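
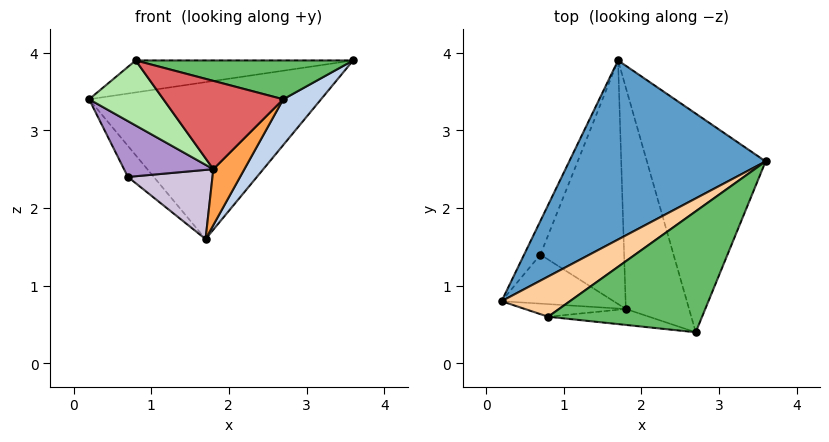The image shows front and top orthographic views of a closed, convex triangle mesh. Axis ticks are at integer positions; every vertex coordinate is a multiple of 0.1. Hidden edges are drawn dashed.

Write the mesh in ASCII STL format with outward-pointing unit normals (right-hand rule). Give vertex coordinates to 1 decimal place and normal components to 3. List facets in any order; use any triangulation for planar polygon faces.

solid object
 facet normal -0.418 0.599 0.683
  outer loop
   vertex 1.7 3.9 1.6
   vertex 0.2 0.8 3.4
   vertex 3.6 2.6 3.9
  endloop
 endfacet
 facet normal 0.722 -0.142 -0.677
  outer loop
   vertex 2.7 0.4 3.4
   vertex 1.7 3.9 1.6
   vertex 3.6 2.6 3.9
  endloop
 endfacet
 facet normal 0.664 -0.183 -0.725
  outer loop
   vertex 1.8 0.7 2.5
   vertex 1.7 3.9 1.6
   vertex 2.7 0.4 3.4
  endloop
 endfacet
 facet normal -0.406 0.569 0.715
  outer loop
   vertex 0.8 0.6 3.9
   vertex 3.6 2.6 3.9
   vertex 0.2 0.8 3.4
  endloop
 endfacet
 facet normal 0.213 -0.299 0.930
  outer loop
   vertex 0.8 0.6 3.9
   vertex 2.7 0.4 3.4
   vertex 3.6 2.6 3.9
  endloop
 endfacet
 facet normal -0.166 -0.968 -0.188
  outer loop
   vertex 0.8 0.6 3.9
   vertex 0.2 0.8 3.4
   vertex 1.8 0.7 2.5
  endloop
 endfacet
 facet normal -0.149 -0.973 -0.176
  outer loop
   vertex 0.8 0.6 3.9
   vertex 1.8 0.7 2.5
   vertex 2.7 0.4 3.4
  endloop
 endfacet
 facet normal -0.916 0.272 -0.295
  outer loop
   vertex 0.7 1.4 2.4
   vertex 0.2 0.8 3.4
   vertex 1.7 3.9 1.6
  endloop
 endfacet
 facet normal -0.386 -0.693 -0.609
  outer loop
   vertex 0.7 1.4 2.4
   vertex 1.8 0.7 2.5
   vertex 0.2 0.8 3.4
  endloop
 endfacet
 facet normal -0.086 -0.272 -0.958
  outer loop
   vertex 0.7 1.4 2.4
   vertex 1.7 3.9 1.6
   vertex 1.8 0.7 2.5
  endloop
 endfacet
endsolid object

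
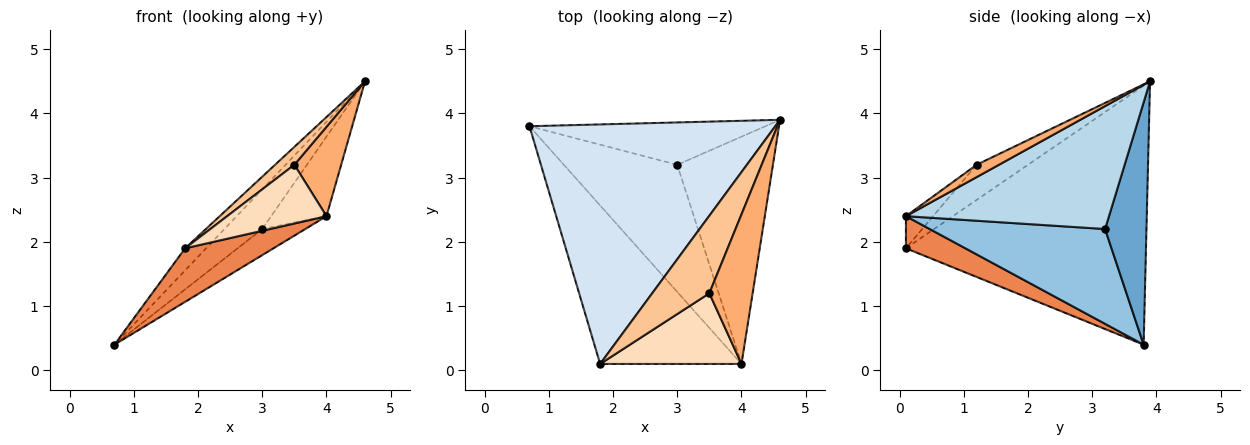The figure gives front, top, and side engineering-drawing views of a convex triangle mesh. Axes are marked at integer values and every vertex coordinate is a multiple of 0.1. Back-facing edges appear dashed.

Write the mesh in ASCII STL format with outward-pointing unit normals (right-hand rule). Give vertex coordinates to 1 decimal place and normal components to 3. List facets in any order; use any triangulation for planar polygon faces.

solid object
 facet normal 0.600 0.547 -0.584
  outer loop
   vertex 3.0 3.2 2.2
   vertex 0.7 3.8 0.4
   vertex 4.6 3.9 4.5
  endloop
 endfacet
 facet normal 0.634 0.156 -0.758
  outer loop
   vertex 3.0 3.2 2.2
   vertex 4.0 0.1 2.4
   vertex 0.7 3.8 0.4
  endloop
 endfacet
 facet normal 0.771 0.210 -0.601
  outer loop
   vertex 3.0 3.2 2.2
   vertex 4.6 3.9 4.5
   vertex 4.0 0.1 2.4
  endloop
 endfacet
 facet normal -0.724 0.063 0.687
  outer loop
   vertex 1.8 0.1 1.9
   vertex 4.6 3.9 4.5
   vertex 0.7 3.8 0.4
  endloop
 endfacet
 facet normal 0.210 -0.313 -0.926
  outer loop
   vertex 1.8 0.1 1.9
   vertex 0.7 3.8 0.4
   vertex 4.0 0.1 2.4
  endloop
 endfacet
 facet normal 0.238 -0.498 0.834
  outer loop
   vertex 3.5 1.2 3.2
   vertex 4.0 0.1 2.4
   vertex 4.6 3.9 4.5
  endloop
 endfacet
 facet normal -0.514 -0.193 0.836
  outer loop
   vertex 3.5 1.2 3.2
   vertex 4.6 3.9 4.5
   vertex 1.8 0.1 1.9
  endloop
 endfacet
 facet normal -0.172 -0.629 0.758
  outer loop
   vertex 3.5 1.2 3.2
   vertex 1.8 0.1 1.9
   vertex 4.0 0.1 2.4
  endloop
 endfacet
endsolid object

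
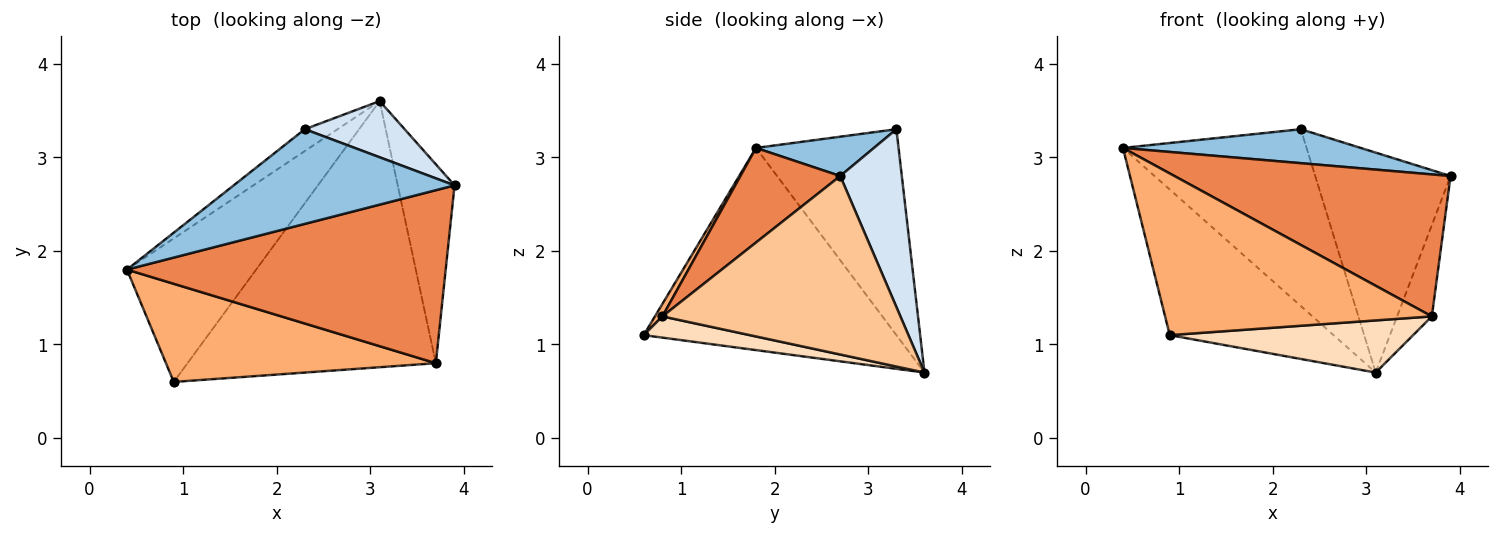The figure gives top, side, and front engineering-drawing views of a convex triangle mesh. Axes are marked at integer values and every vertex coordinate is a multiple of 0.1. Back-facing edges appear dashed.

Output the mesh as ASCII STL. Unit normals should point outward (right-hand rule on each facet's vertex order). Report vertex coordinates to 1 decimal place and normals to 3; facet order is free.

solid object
 facet normal -0.740 0.479 -0.473
  outer loop
   vertex 3.1 3.6 0.7
   vertex 0.9 0.6 1.1
   vertex 0.4 1.8 3.1
  endloop
 endfacet
 facet normal 0.165 -0.333 0.928
  outer loop
   vertex 2.3 3.3 3.3
   vertex 0.4 1.8 3.1
   vertex 3.9 2.7 2.8
  endloop
 endfacet
 facet normal -0.610 0.786 -0.097
  outer loop
   vertex 2.3 3.3 3.3
   vertex 3.1 3.6 0.7
   vertex 0.4 1.8 3.1
  endloop
 endfacet
 facet normal 0.403 0.887 0.226
  outer loop
   vertex 2.3 3.3 3.3
   vertex 3.9 2.7 2.8
   vertex 3.1 3.6 0.7
  endloop
 endfacet
 facet normal 0.224 -0.618 0.753
  outer loop
   vertex 3.7 0.8 1.3
   vertex 3.9 2.7 2.8
   vertex 0.4 1.8 3.1
  endloop
 endfacet
 facet normal 0.024 -0.855 0.519
  outer loop
   vertex 3.7 0.8 1.3
   vertex 0.4 1.8 3.1
   vertex 0.9 0.6 1.1
  endloop
 endfacet
 facet normal 0.944 0.138 -0.300
  outer loop
   vertex 3.7 0.8 1.3
   vertex 3.1 3.6 0.7
   vertex 3.9 2.7 2.8
  endloop
 endfacet
 facet normal 0.084 -0.192 -0.978
  outer loop
   vertex 3.7 0.8 1.3
   vertex 0.9 0.6 1.1
   vertex 3.1 3.6 0.7
  endloop
 endfacet
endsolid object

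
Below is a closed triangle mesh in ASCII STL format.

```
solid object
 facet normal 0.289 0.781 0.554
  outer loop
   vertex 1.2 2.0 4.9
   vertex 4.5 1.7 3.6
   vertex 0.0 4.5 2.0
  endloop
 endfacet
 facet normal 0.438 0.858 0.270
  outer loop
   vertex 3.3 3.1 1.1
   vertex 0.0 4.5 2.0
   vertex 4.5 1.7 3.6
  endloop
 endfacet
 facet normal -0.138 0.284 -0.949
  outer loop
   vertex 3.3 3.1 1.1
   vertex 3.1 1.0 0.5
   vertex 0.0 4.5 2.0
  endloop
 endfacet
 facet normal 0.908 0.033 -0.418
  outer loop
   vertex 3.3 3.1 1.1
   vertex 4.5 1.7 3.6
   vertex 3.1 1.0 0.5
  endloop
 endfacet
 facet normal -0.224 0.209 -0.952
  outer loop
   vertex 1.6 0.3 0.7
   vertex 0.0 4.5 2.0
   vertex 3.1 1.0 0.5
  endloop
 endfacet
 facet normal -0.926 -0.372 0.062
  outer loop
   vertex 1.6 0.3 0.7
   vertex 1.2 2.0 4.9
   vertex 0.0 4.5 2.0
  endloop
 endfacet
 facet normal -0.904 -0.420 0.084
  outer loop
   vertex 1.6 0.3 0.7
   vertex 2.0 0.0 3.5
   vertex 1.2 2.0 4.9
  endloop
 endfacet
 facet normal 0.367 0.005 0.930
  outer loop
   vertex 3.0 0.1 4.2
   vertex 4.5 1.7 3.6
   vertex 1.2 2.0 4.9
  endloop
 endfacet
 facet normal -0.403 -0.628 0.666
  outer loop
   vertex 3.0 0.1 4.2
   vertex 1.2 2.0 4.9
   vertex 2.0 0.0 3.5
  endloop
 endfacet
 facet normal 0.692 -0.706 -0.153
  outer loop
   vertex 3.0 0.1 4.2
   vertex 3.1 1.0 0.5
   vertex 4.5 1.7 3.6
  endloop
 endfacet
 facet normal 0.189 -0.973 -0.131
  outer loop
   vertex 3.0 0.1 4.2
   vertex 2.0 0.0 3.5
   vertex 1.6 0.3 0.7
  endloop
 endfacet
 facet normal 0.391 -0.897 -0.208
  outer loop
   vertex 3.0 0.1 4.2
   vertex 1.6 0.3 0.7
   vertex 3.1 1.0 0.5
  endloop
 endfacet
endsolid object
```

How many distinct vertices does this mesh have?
8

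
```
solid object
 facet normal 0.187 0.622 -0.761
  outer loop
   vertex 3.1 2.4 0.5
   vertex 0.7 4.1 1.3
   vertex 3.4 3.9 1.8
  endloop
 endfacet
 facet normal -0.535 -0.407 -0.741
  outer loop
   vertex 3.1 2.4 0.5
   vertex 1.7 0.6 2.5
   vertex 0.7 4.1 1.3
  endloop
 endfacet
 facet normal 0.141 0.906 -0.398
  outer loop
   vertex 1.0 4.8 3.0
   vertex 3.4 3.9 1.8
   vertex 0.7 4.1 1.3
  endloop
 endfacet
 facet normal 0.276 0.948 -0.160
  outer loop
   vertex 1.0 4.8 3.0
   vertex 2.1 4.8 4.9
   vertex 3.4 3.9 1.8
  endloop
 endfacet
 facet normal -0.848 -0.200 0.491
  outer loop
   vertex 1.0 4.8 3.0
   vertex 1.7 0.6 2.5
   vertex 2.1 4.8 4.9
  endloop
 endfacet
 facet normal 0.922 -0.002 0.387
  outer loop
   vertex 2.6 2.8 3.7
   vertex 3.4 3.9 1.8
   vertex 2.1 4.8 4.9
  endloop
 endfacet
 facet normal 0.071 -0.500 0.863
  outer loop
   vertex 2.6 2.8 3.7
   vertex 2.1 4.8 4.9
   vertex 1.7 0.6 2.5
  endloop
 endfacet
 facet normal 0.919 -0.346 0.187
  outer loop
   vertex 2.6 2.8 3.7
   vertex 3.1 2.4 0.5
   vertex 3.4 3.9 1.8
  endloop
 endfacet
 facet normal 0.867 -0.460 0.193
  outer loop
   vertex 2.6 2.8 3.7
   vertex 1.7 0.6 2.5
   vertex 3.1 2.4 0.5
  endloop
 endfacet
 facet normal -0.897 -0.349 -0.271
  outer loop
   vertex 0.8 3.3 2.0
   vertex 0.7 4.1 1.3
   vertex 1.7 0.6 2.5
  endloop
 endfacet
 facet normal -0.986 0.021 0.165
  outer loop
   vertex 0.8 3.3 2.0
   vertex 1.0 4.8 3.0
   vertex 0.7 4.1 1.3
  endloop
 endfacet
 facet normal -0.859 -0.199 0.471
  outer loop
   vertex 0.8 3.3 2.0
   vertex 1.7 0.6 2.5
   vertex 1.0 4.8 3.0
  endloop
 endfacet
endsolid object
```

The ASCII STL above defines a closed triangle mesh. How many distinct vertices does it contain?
8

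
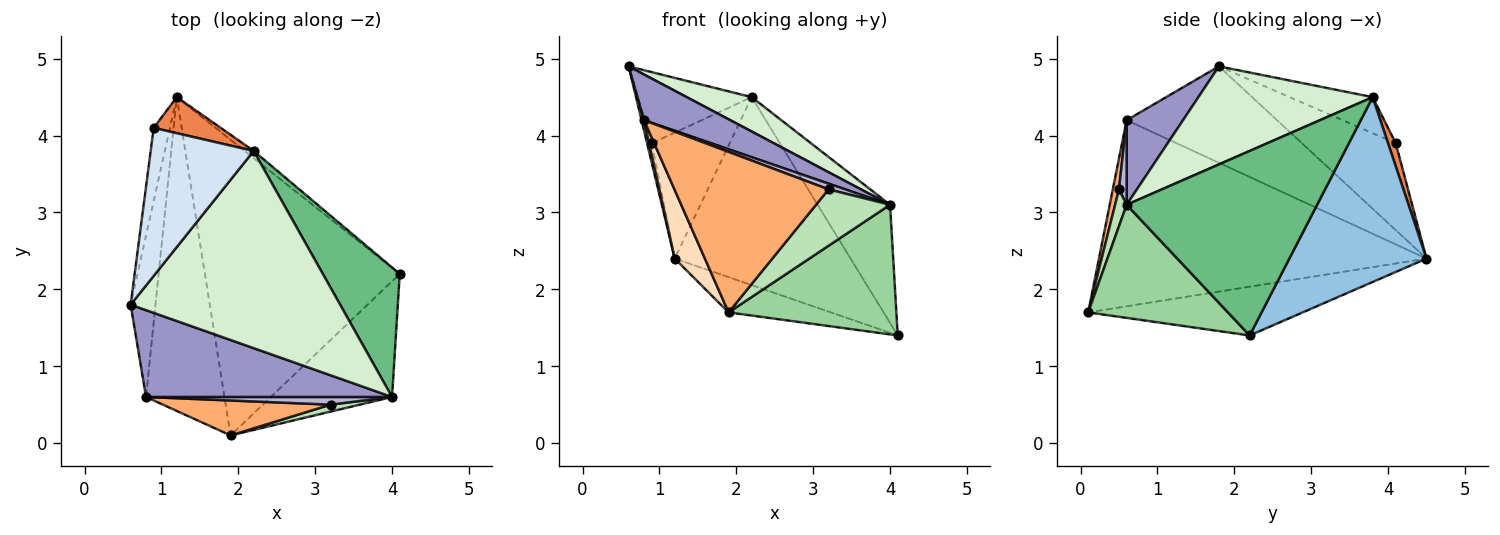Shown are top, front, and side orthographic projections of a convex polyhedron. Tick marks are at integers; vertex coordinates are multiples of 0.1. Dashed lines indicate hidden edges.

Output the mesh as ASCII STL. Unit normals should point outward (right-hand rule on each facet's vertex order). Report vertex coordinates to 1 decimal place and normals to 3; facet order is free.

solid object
 facet normal -0.241 0.115 -0.964
  outer loop
   vertex 1.9 0.1 1.7
   vertex 1.2 4.5 2.4
   vertex 4.1 2.2 1.4
  endloop
 endfacet
 facet normal 0.615 0.788 -0.030
  outer loop
   vertex 2.2 3.8 4.5
   vertex 4.1 2.2 1.4
   vertex 1.2 4.5 2.4
  endloop
 endfacet
 facet normal -0.982 0.048 -0.183
  outer loop
   vertex 0.9 4.1 3.9
   vertex 1.2 4.5 2.4
   vertex 0.6 1.8 4.9
  endloop
 endfacet
 facet normal -0.301 0.413 0.859
  outer loop
   vertex 0.9 4.1 3.9
   vertex 0.6 1.8 4.9
   vertex 2.2 3.8 4.5
  endloop
 endfacet
 facet normal 0.094 0.957 0.274
  outer loop
   vertex 0.9 4.1 3.9
   vertex 2.2 3.8 4.5
   vertex 1.2 4.5 2.4
  endloop
 endfacet
 facet normal 0.039 -0.976 0.212
  outer loop
   vertex 0.8 0.6 4.2
   vertex 1.9 0.1 1.7
   vertex 3.2 0.5 3.3
  endloop
 endfacet
 facet normal -0.968 -0.016 -0.249
  outer loop
   vertex 0.8 0.6 4.2
   vertex 0.6 1.8 4.9
   vertex 1.2 4.5 2.4
  endloop
 endfacet
 facet normal -0.918 -0.084 -0.387
  outer loop
   vertex 0.8 0.6 4.2
   vertex 1.2 4.5 2.4
   vertex 1.9 0.1 1.7
  endloop
 endfacet
 facet normal 0.871 0.331 0.363
  outer loop
   vertex 4.0 0.6 3.1
   vertex 4.1 2.2 1.4
   vertex 2.2 3.8 4.5
  endloop
 endfacet
 facet normal 0.528 -0.634 -0.565
  outer loop
   vertex 4.0 0.6 3.1
   vertex 1.9 0.1 1.7
   vertex 4.1 2.2 1.4
  endloop
 endfacet
 facet normal 0.153 -0.981 0.121
  outer loop
   vertex 4.0 0.6 3.1
   vertex 3.2 0.5 3.3
   vertex 1.9 0.1 1.7
  endloop
 endfacet
 facet normal 0.419 -0.156 0.895
  outer loop
   vertex 4.0 0.6 3.1
   vertex 2.2 3.8 4.5
   vertex 0.6 1.8 4.9
  endloop
 endfacet
 facet normal 0.291 -0.445 0.847
  outer loop
   vertex 4.0 0.6 3.1
   vertex 0.6 1.8 4.9
   vertex 0.8 0.6 4.2
  endloop
 endfacet
 facet normal 0.265 -0.579 0.771
  outer loop
   vertex 4.0 0.6 3.1
   vertex 0.8 0.6 4.2
   vertex 3.2 0.5 3.3
  endloop
 endfacet
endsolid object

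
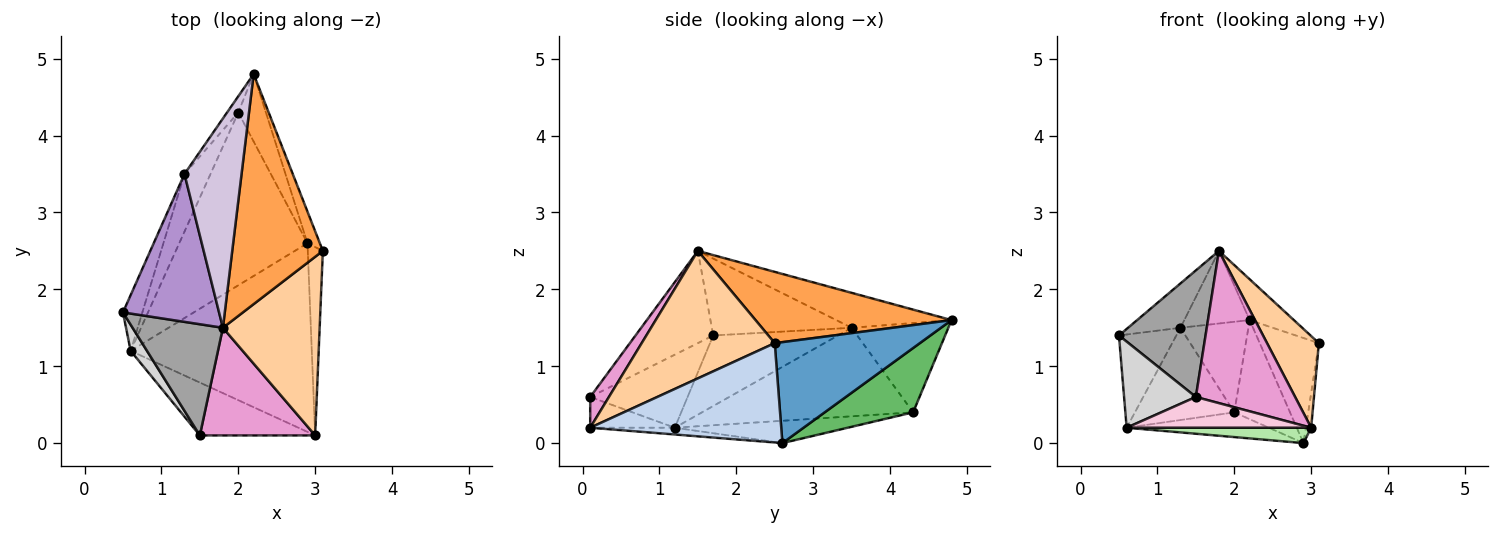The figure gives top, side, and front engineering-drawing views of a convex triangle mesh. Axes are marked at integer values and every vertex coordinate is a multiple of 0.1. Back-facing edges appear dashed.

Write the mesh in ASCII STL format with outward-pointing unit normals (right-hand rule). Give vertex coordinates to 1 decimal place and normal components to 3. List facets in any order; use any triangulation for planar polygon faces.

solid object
 facet normal 0.920 0.375 -0.113
  outer loop
   vertex 2.9 2.6 0.0
   vertex 2.2 4.8 1.6
   vertex 3.1 2.5 1.3
  endloop
 endfacet
 facet normal 0.988 0.028 -0.150
  outer loop
   vertex 3.0 0.1 0.2
   vertex 2.9 2.6 0.0
   vertex 3.1 2.5 1.3
  endloop
 endfacet
 facet normal 0.612 0.138 0.778
  outer loop
   vertex 1.8 1.5 2.5
   vertex 3.1 2.5 1.3
   vertex 2.2 4.8 1.6
  endloop
 endfacet
 facet normal 0.761 -0.296 0.577
  outer loop
   vertex 1.8 1.5 2.5
   vertex 3.0 0.1 0.2
   vertex 3.1 2.5 1.3
  endloop
 endfacet
 facet normal 0.795 0.501 -0.341
  outer loop
   vertex 2.0 4.3 0.4
   vertex 2.2 4.8 1.6
   vertex 2.9 2.6 0.0
  endloop
 endfacet
 facet normal -0.037 -0.081 -0.996
  outer loop
   vertex 0.6 1.2 0.2
   vertex 2.9 2.6 0.0
   vertex 3.0 0.1 0.2
  endloop
 endfacet
 facet normal -0.170 0.140 -0.976
  outer loop
   vertex 0.6 1.2 0.2
   vertex 2.0 4.3 0.4
   vertex 2.9 2.6 0.0
  endloop
 endfacet
 facet normal -0.814 0.572 -0.102
  outer loop
   vertex 1.3 3.5 1.5
   vertex 2.2 4.8 1.6
   vertex 2.0 4.3 0.4
  endloop
 endfacet
 facet normal -0.608 0.228 0.760
  outer loop
   vertex 1.3 3.5 1.5
   vertex 0.5 1.7 1.4
   vertex 1.8 1.5 2.5
  endloop
 endfacet
 facet normal -0.501 0.284 0.818
  outer loop
   vertex 1.3 3.5 1.5
   vertex 1.8 1.5 2.5
   vertex 2.2 4.8 1.6
  endloop
 endfacet
 facet normal -0.882 0.405 -0.242
  outer loop
   vertex 1.3 3.5 1.5
   vertex 0.6 1.2 0.2
   vertex 0.5 1.7 1.4
  endloop
 endfacet
 facet normal -0.874 0.411 -0.257
  outer loop
   vertex 1.3 3.5 1.5
   vertex 2.0 4.3 0.4
   vertex 0.6 1.2 0.2
  endloop
 endfacet
 facet normal 0.152 -0.807 0.571
  outer loop
   vertex 1.5 0.1 0.6
   vertex 3.0 0.1 0.2
   vertex 1.8 1.5 2.5
  endloop
 endfacet
 facet normal -0.225 -0.490 -0.842
  outer loop
   vertex 1.5 0.1 0.6
   vertex 0.6 1.2 0.2
   vertex 3.0 0.1 0.2
  endloop
 endfacet
 facet normal -0.559 -0.623 0.547
  outer loop
   vertex 1.5 0.1 0.6
   vertex 1.8 1.5 2.5
   vertex 0.5 1.7 1.4
  endloop
 endfacet
 facet normal -0.792 -0.584 0.177
  outer loop
   vertex 1.5 0.1 0.6
   vertex 0.5 1.7 1.4
   vertex 0.6 1.2 0.2
  endloop
 endfacet
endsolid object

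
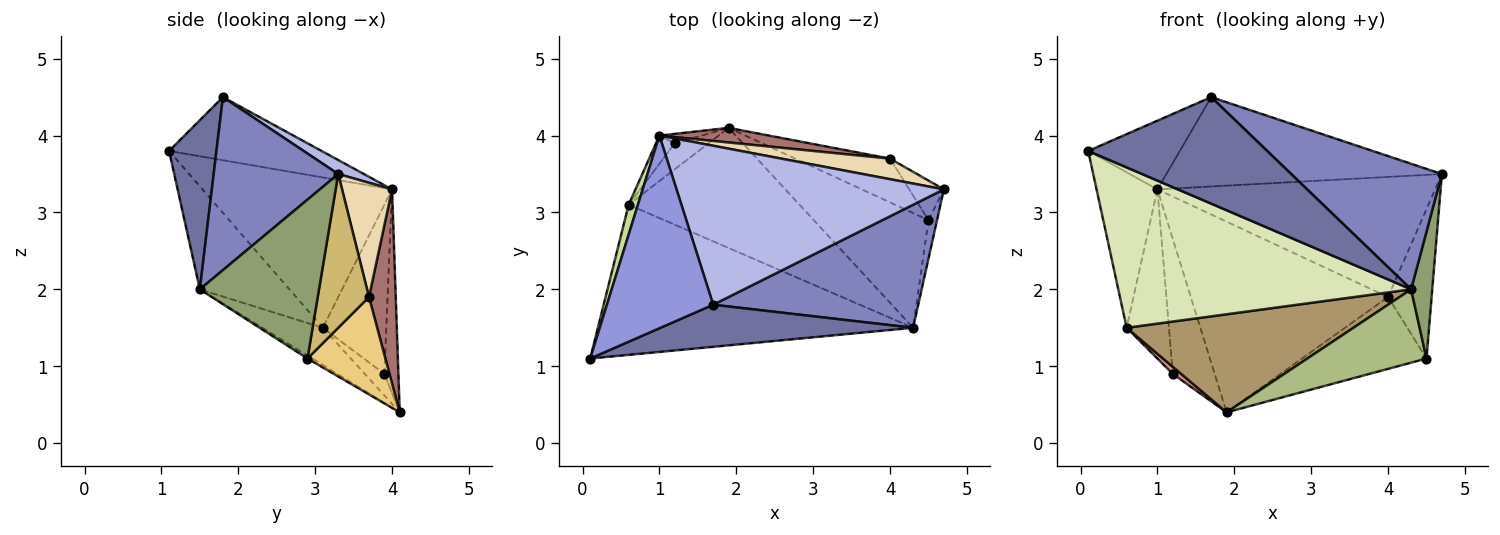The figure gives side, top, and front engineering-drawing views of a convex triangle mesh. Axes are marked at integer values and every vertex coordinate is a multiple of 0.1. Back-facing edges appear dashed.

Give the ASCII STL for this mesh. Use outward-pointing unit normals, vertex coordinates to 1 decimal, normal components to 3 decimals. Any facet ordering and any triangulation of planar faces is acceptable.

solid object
 facet normal 0.239 -0.903 0.357
  outer loop
   vertex 4.3 1.5 2.0
   vertex 1.7 1.8 4.5
   vertex 0.1 1.1 3.8
  endloop
 endfacet
 facet normal 0.508 -0.615 0.603
  outer loop
   vertex 4.3 1.5 2.0
   vertex 4.7 3.3 3.5
   vertex 1.7 1.8 4.5
  endloop
 endfacet
 facet normal -0.488 0.293 0.822
  outer loop
   vertex 1.0 4.0 3.3
   vertex 0.1 1.1 3.8
   vertex 1.7 1.8 4.5
  endloop
 endfacet
 facet normal 0.046 0.489 0.871
  outer loop
   vertex 1.0 4.0 3.3
   vertex 1.7 1.8 4.5
   vertex 4.7 3.3 3.5
  endloop
 endfacet
 facet normal 0.983 -0.174 -0.053
  outer loop
   vertex 4.5 2.9 1.1
   vertex 4.7 3.3 3.5
   vertex 4.3 1.5 2.0
  endloop
 endfacet
 facet normal -0.022 -0.538 -0.842
  outer loop
   vertex 4.5 2.9 1.1
   vertex 4.3 1.5 2.0
   vertex 1.9 4.1 0.4
  endloop
 endfacet
 facet normal -0.951 0.305 0.059
  outer loop
   vertex 0.6 3.1 1.5
   vertex 0.1 1.1 3.8
   vertex 1.0 4.0 3.3
  endloop
 endfacet
 facet normal -0.218 -0.713 -0.667
  outer loop
   vertex 0.6 3.1 1.5
   vertex 4.3 1.5 2.0
   vertex 0.1 1.1 3.8
  endloop
 endfacet
 facet normal -0.166 -0.624 -0.764
  outer loop
   vertex 0.6 3.1 1.5
   vertex 1.9 4.1 0.4
   vertex 4.3 1.5 2.0
  endloop
 endfacet
 facet normal 0.751 0.638 -0.169
  outer loop
   vertex 4.0 3.7 1.9
   vertex 4.7 3.3 3.5
   vertex 4.5 2.9 1.1
  endloop
 endfacet
 facet normal 0.471 0.753 -0.459
  outer loop
   vertex 4.0 3.7 1.9
   vertex 4.5 2.9 1.1
   vertex 1.9 4.1 0.4
  endloop
 endfacet
 facet normal 0.175 0.971 0.166
  outer loop
   vertex 4.0 3.7 1.9
   vertex 1.0 4.0 3.3
   vertex 4.7 3.3 3.5
  endloop
 endfacet
 facet normal 0.134 0.988 0.076
  outer loop
   vertex 4.0 3.7 1.9
   vertex 1.9 4.1 0.4
   vertex 1.0 4.0 3.3
  endloop
 endfacet
 facet normal -0.317 0.946 -0.066
  outer loop
   vertex 1.2 3.9 0.9
   vertex 1.0 4.0 3.3
   vertex 1.9 4.1 0.4
  endloop
 endfacet
 facet normal -0.523 -0.224 -0.822
  outer loop
   vertex 1.2 3.9 0.9
   vertex 1.9 4.1 0.4
   vertex 0.6 3.1 1.5
  endloop
 endfacet
 facet normal -0.829 0.552 -0.092
  outer loop
   vertex 1.2 3.9 0.9
   vertex 0.6 3.1 1.5
   vertex 1.0 4.0 3.3
  endloop
 endfacet
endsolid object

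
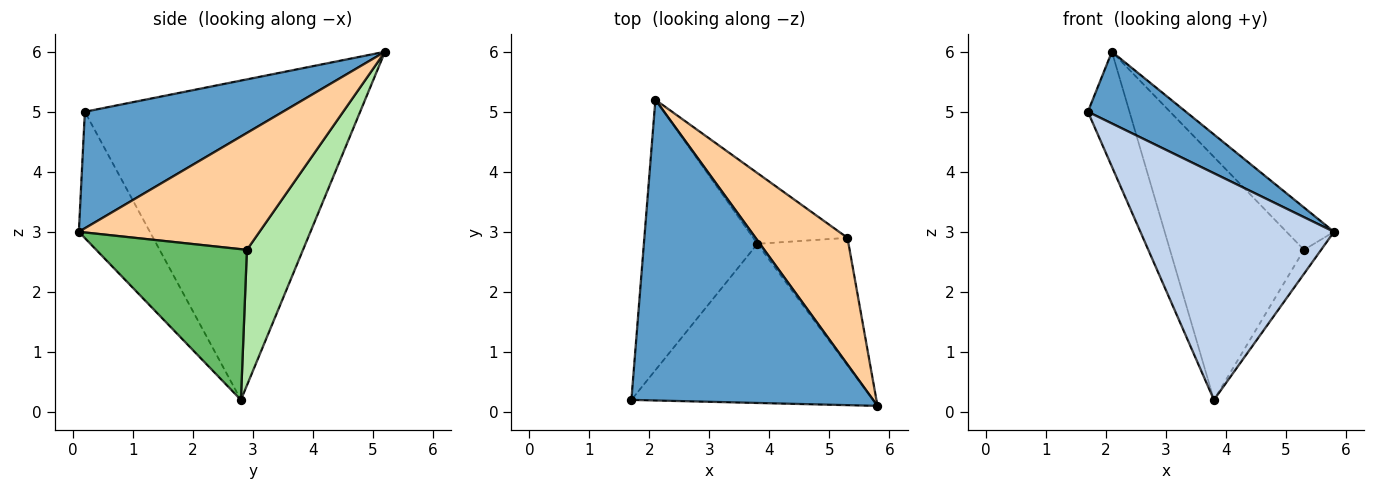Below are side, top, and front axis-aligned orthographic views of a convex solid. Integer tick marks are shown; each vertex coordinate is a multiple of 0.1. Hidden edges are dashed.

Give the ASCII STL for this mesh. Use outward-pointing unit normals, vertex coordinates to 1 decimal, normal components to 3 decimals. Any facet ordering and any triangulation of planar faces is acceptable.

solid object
 facet normal 0.424 -0.210 0.881
  outer loop
   vertex 2.1 5.2 6.0
   vertex 1.7 0.2 5.0
   vertex 5.8 0.1 3.0
  endloop
 endfacet
 facet normal -0.288 -0.784 -0.550
  outer loop
   vertex 3.8 2.8 0.2
   vertex 5.8 0.1 3.0
   vertex 1.7 0.2 5.0
  endloop
 endfacet
 facet normal -0.933 0.141 -0.332
  outer loop
   vertex 3.8 2.8 0.2
   vertex 1.7 0.2 5.0
   vertex 2.1 5.2 6.0
  endloop
 endfacet
 facet normal 0.770 0.202 0.605
  outer loop
   vertex 5.3 2.9 2.7
   vertex 2.1 5.2 6.0
   vertex 5.8 0.1 3.0
  endloop
 endfacet
 facet normal 0.852 0.097 -0.515
  outer loop
   vertex 5.3 2.9 2.7
   vertex 5.8 0.1 3.0
   vertex 3.8 2.8 0.2
  endloop
 endfacet
 facet normal 0.373 0.891 -0.259
  outer loop
   vertex 5.3 2.9 2.7
   vertex 3.8 2.8 0.2
   vertex 2.1 5.2 6.0
  endloop
 endfacet
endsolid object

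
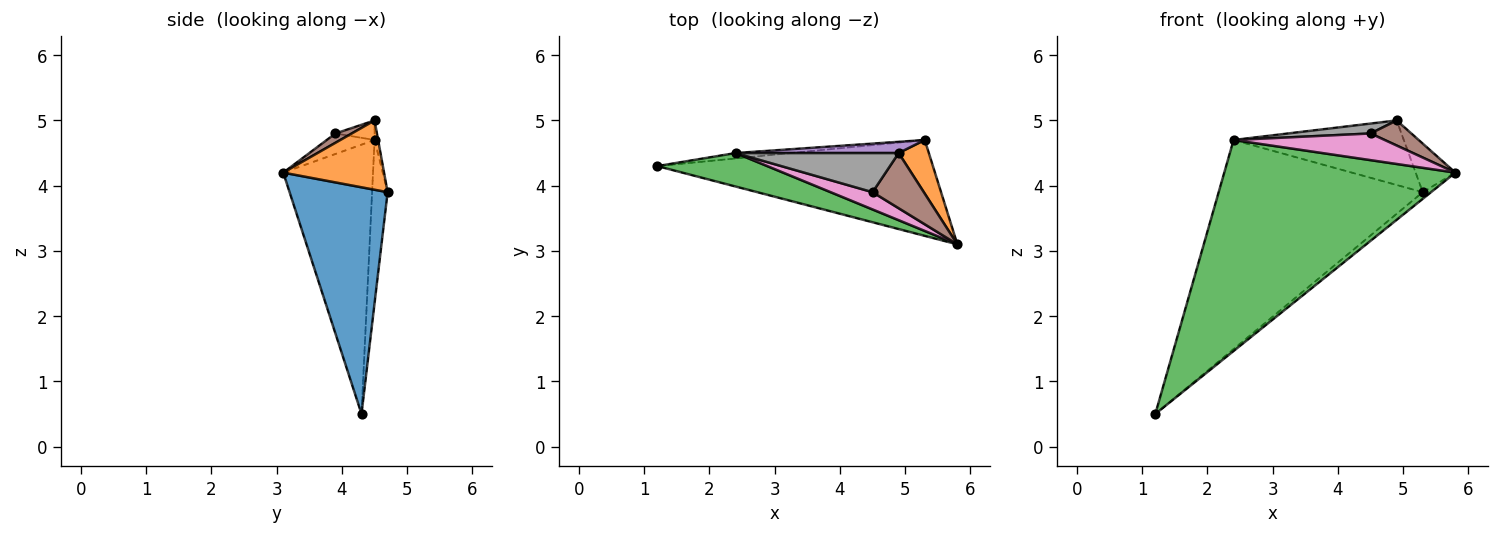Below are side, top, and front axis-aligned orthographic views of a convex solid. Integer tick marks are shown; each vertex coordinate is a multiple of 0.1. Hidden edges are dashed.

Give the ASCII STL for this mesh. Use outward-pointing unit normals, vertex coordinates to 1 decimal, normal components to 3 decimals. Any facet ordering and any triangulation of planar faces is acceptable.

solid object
 facet normal 0.634 0.054 -0.771
  outer loop
   vertex 5.3 4.7 3.9
   vertex 5.8 3.1 4.2
   vertex 1.2 4.3 0.5
  endloop
 endfacet
 facet normal 0.862 0.340 0.375
  outer loop
   vertex 4.9 4.5 5.0
   vertex 5.8 3.1 4.2
   vertex 5.3 4.7 3.9
  endloop
 endfacet
 facet normal -0.358 -0.922 0.146
  outer loop
   vertex 2.4 4.5 4.7
   vertex 1.2 4.3 0.5
   vertex 5.8 3.1 4.2
  endloop
 endfacet
 facet normal -0.076 0.997 -0.026
  outer loop
   vertex 2.4 4.5 4.7
   vertex 5.3 4.7 3.9
   vertex 1.2 4.3 0.5
  endloop
 endfacet
 facet normal -0.021 0.985 0.172
  outer loop
   vertex 2.4 4.5 4.7
   vertex 4.9 4.5 5.0
   vertex 5.3 4.7 3.9
  endloop
 endfacet
 facet normal 0.163 -0.408 0.898
  outer loop
   vertex 4.5 3.9 4.8
   vertex 5.8 3.1 4.2
   vertex 4.9 4.5 5.0
  endloop
 endfacet
 facet normal -0.257 -0.811 0.525
  outer loop
   vertex 4.5 3.9 4.8
   vertex 2.4 4.5 4.7
   vertex 5.8 3.1 4.2
  endloop
 endfacet
 facet normal -0.116 -0.244 0.963
  outer loop
   vertex 4.5 3.9 4.8
   vertex 4.9 4.5 5.0
   vertex 2.4 4.5 4.7
  endloop
 endfacet
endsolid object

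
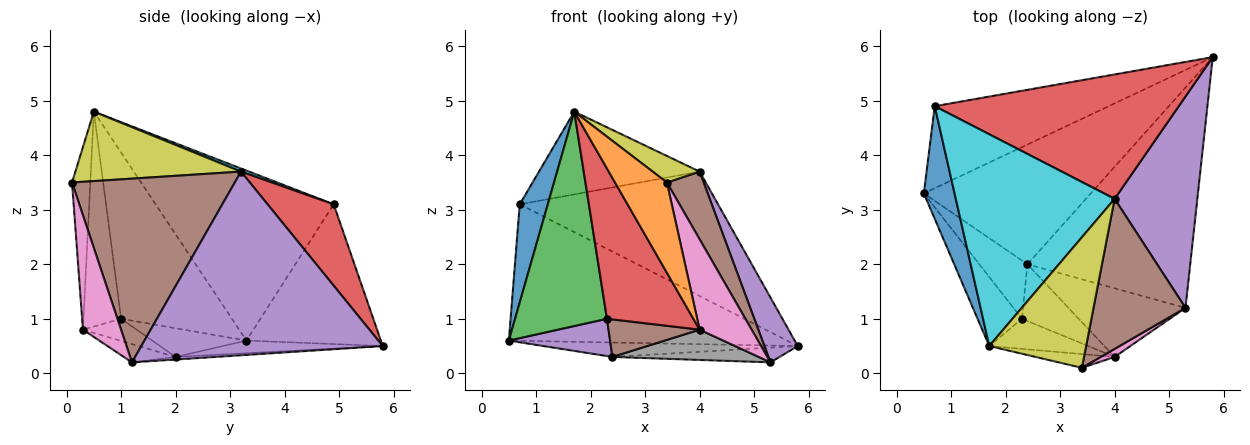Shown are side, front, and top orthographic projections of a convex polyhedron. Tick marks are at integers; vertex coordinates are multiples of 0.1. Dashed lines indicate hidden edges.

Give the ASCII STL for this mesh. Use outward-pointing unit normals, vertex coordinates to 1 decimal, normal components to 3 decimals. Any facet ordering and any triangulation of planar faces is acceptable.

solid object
 facet normal -0.382 0.792 -0.476
  outer loop
   vertex 0.7 4.9 3.1
   vertex 5.8 5.8 0.5
   vertex 0.5 3.3 0.6
  endloop
 endfacet
 facet normal -0.075 0.119 -0.990
  outer loop
   vertex 2.4 2.0 0.3
   vertex 0.5 3.3 0.6
   vertex 5.8 5.8 0.5
  endloop
 endfacet
 facet normal -0.016 0.067 -0.998
  outer loop
   vertex 2.4 2.0 0.3
   vertex 5.8 5.8 0.5
   vertex 5.3 1.2 0.2
  endloop
 endfacet
 facet normal 0.229 0.688 0.688
  outer loop
   vertex 4.0 3.2 3.7
   vertex 5.8 5.8 0.5
   vertex 0.7 4.9 3.1
  endloop
 endfacet
 facet normal 0.905 -0.125 0.407
  outer loop
   vertex 4.0 3.2 3.7
   vertex 5.3 1.2 0.2
   vertex 5.8 5.8 0.5
  endloop
 endfacet
 facet normal 0.877 -0.198 0.439
  outer loop
   vertex 4.0 3.2 3.7
   vertex 3.4 0.1 3.5
   vertex 5.3 1.2 0.2
  endloop
 endfacet
 facet normal 0.590 -0.804 0.071
  outer loop
   vertex 4.0 0.3 0.8
   vertex 5.3 1.2 0.2
   vertex 3.4 0.1 3.5
  endloop
 endfacet
 facet normal -0.141 -0.400 -0.906
  outer loop
   vertex 4.0 0.3 0.8
   vertex 2.4 2.0 0.3
   vertex 5.3 1.2 0.2
  endloop
 endfacet
 facet normal 0.575 -0.163 0.802
  outer loop
   vertex 1.7 0.5 4.8
   vertex 3.4 0.1 3.5
   vertex 4.0 3.2 3.7
  endloop
 endfacet
 facet normal 0.018 0.364 0.931
  outer loop
   vertex 1.7 0.5 4.8
   vertex 4.0 3.2 3.7
   vertex 0.7 4.9 3.1
  endloop
 endfacet
 facet normal -0.972 -0.153 0.176
  outer loop
   vertex 1.7 0.5 4.8
   vertex 0.7 4.9 3.1
   vertex 0.5 3.3 0.6
  endloop
 endfacet
 facet normal -0.328 -0.934 -0.142
  outer loop
   vertex 1.7 0.5 4.8
   vertex 4.0 0.3 0.8
   vertex 3.4 0.1 3.5
  endloop
 endfacet
 facet normal -0.754 -0.625 -0.201
  outer loop
   vertex 2.3 1.0 1.0
   vertex 1.7 0.5 4.8
   vertex 0.5 3.3 0.6
  endloop
 endfacet
 facet normal -0.393 -0.902 -0.181
  outer loop
   vertex 2.3 1.0 1.0
   vertex 4.0 0.3 0.8
   vertex 1.7 0.5 4.8
  endloop
 endfacet
 facet normal -0.449 -0.482 -0.753
  outer loop
   vertex 2.3 1.0 1.0
   vertex 0.5 3.3 0.6
   vertex 2.4 2.0 0.3
  endloop
 endfacet
 facet normal -0.309 -0.524 -0.793
  outer loop
   vertex 2.3 1.0 1.0
   vertex 2.4 2.0 0.3
   vertex 4.0 0.3 0.8
  endloop
 endfacet
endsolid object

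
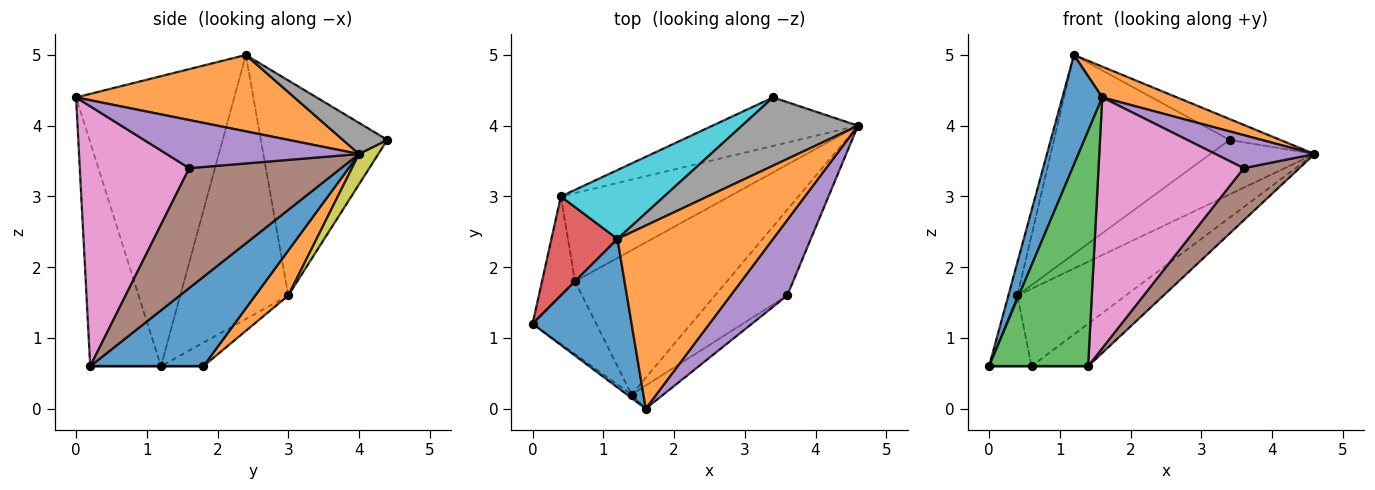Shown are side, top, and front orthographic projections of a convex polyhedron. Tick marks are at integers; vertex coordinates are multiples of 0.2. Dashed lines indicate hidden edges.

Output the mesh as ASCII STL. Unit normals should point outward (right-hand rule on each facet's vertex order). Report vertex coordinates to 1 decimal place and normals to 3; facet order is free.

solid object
 facet normal -0.921 -0.232 0.314
  outer loop
   vertex 1.2 2.4 5.0
   vertex 0.0 1.2 0.6
   vertex 1.6 0.0 4.4
  endloop
 endfacet
 facet normal 0.436 -0.149 0.888
  outer loop
   vertex 1.2 2.4 5.0
   vertex 1.6 0.0 4.4
   vertex 4.6 4.0 3.6
  endloop
 endfacet
 facet normal -0.581 -0.814 -0.012
  outer loop
   vertex 1.4 0.2 0.6
   vertex 1.6 0.0 4.4
   vertex 0.0 1.2 0.6
  endloop
 endfacet
 facet normal -0.967 0.081 0.242
  outer loop
   vertex 0.4 3.0 1.6
   vertex 0.0 1.2 0.6
   vertex 1.2 2.4 5.0
  endloop
 endfacet
 facet normal 0.614 -0.316 0.723
  outer loop
   vertex 3.6 1.6 3.4
   vertex 4.6 4.0 3.6
   vertex 1.6 0.0 4.4
  endloop
 endfacet
 facet normal 0.817 -0.299 -0.492
  outer loop
   vertex 3.6 1.6 3.4
   vertex 1.4 0.2 0.6
   vertex 4.6 4.0 3.6
  endloop
 endfacet
 facet normal 0.600 -0.796 -0.074
  outer loop
   vertex 3.6 1.6 3.4
   vertex 1.6 0.0 4.4
   vertex 1.4 0.2 0.6
  endloop
 endfacet
 facet normal 0.249 0.282 0.927
  outer loop
   vertex 3.4 4.4 3.8
   vertex 1.2 2.4 5.0
   vertex 4.6 4.0 3.6
  endloop
 endfacet
 facet normal 0.137 0.740 -0.658
  outer loop
   vertex 3.4 4.4 3.8
   vertex 4.6 4.0 3.6
   vertex 0.4 3.0 1.6
  endloop
 endfacet
 facet normal -0.563 0.781 0.270
  outer loop
   vertex 3.4 4.4 3.8
   vertex 0.4 3.0 1.6
   vertex 1.2 2.4 5.0
  endloop
 endfacet
 facet normal 0.491 0.246 -0.836
  outer loop
   vertex 0.6 1.8 0.6
   vertex 4.6 4.0 3.6
   vertex 1.4 0.2 0.6
  endloop
 endfacet
 facet normal 0.197 0.647 -0.737
  outer loop
   vertex 0.6 1.8 0.6
   vertex 0.4 3.0 1.6
   vertex 4.6 4.0 3.6
  endloop
 endfacet
 facet normal 0.000 0.000 -1.000
  outer loop
   vertex 0.6 1.8 0.6
   vertex 1.4 0.2 0.6
   vertex 0.0 1.2 0.6
  endloop
 endfacet
 facet normal -0.503 0.503 -0.704
  outer loop
   vertex 0.6 1.8 0.6
   vertex 0.0 1.2 0.6
   vertex 0.4 3.0 1.6
  endloop
 endfacet
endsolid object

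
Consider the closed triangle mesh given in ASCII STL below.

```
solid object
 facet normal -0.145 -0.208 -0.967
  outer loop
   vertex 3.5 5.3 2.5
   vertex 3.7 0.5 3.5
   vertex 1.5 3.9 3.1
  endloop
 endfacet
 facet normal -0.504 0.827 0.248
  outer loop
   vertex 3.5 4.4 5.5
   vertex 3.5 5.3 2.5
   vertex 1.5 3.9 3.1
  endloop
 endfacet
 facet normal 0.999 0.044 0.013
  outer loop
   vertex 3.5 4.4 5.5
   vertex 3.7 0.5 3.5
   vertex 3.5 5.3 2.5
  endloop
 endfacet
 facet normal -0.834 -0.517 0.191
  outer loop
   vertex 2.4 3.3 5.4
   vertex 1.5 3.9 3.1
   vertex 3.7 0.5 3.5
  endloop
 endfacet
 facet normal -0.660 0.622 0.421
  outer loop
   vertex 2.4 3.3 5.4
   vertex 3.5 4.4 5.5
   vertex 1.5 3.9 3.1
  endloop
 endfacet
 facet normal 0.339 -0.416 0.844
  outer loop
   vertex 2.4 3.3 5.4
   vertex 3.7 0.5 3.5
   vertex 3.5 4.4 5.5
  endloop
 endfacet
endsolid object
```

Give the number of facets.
6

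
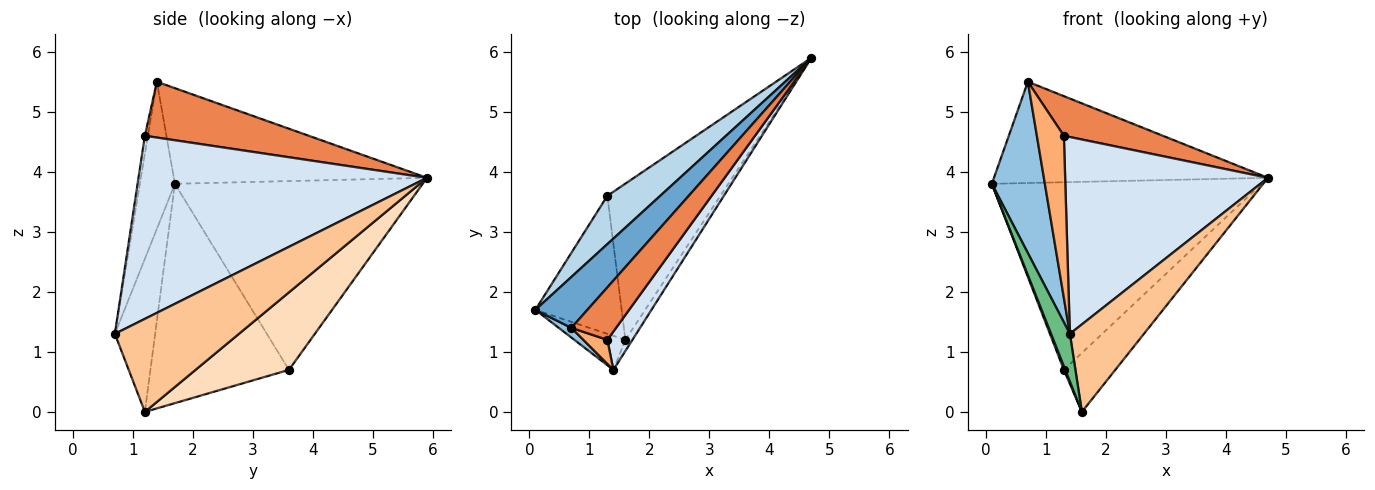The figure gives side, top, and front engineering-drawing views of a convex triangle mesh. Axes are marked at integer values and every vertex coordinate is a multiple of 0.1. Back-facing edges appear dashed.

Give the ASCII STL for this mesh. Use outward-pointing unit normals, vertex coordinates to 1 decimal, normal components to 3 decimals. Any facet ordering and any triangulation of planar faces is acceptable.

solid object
 facet normal -0.637 0.689 0.346
  outer loop
   vertex 0.7 1.4 5.5
   vertex 4.7 5.9 3.9
   vertex 0.1 1.7 3.8
  endloop
 endfacet
 facet normal -0.550 -0.834 0.047
  outer loop
   vertex 0.7 1.4 5.5
   vertex 0.1 1.7 3.8
   vertex 1.4 0.7 1.3
  endloop
 endfacet
 facet normal -0.665 0.724 0.186
  outer loop
   vertex 1.3 3.6 0.7
   vertex 0.1 1.7 3.8
   vertex 4.7 5.9 3.9
  endloop
 endfacet
 facet normal 0.813 -0.572 0.111
  outer loop
   vertex 1.3 1.2 4.6
   vertex 1.4 0.7 1.3
   vertex 4.7 5.9 3.9
  endloop
 endfacet
 facet normal 0.706 -0.426 0.565
  outer loop
   vertex 1.3 1.2 4.6
   vertex 4.7 5.9 3.9
   vertex 0.7 1.4 5.5
  endloop
 endfacet
 facet normal -0.109 -0.983 0.146
  outer loop
   vertex 1.3 1.2 4.6
   vertex 0.7 1.4 5.5
   vertex 1.4 0.7 1.3
  endloop
 endfacet
 facet normal 0.857 -0.511 -0.065
  outer loop
   vertex 1.6 1.2 0.0
   vertex 4.7 5.9 3.9
   vertex 1.4 0.7 1.3
  endloop
 endfacet
 facet normal 0.540 0.297 -0.787
  outer loop
   vertex 1.6 1.2 0.0
   vertex 1.3 3.6 0.7
   vertex 4.7 5.9 3.9
  endloop
 endfacet
 facet normal -0.867 -0.405 -0.289
  outer loop
   vertex 1.6 1.2 0.0
   vertex 1.4 0.7 1.3
   vertex 0.1 1.7 3.8
  endloop
 endfacet
 facet normal -0.931 -0.010 -0.366
  outer loop
   vertex 1.6 1.2 0.0
   vertex 0.1 1.7 3.8
   vertex 1.3 3.6 0.7
  endloop
 endfacet
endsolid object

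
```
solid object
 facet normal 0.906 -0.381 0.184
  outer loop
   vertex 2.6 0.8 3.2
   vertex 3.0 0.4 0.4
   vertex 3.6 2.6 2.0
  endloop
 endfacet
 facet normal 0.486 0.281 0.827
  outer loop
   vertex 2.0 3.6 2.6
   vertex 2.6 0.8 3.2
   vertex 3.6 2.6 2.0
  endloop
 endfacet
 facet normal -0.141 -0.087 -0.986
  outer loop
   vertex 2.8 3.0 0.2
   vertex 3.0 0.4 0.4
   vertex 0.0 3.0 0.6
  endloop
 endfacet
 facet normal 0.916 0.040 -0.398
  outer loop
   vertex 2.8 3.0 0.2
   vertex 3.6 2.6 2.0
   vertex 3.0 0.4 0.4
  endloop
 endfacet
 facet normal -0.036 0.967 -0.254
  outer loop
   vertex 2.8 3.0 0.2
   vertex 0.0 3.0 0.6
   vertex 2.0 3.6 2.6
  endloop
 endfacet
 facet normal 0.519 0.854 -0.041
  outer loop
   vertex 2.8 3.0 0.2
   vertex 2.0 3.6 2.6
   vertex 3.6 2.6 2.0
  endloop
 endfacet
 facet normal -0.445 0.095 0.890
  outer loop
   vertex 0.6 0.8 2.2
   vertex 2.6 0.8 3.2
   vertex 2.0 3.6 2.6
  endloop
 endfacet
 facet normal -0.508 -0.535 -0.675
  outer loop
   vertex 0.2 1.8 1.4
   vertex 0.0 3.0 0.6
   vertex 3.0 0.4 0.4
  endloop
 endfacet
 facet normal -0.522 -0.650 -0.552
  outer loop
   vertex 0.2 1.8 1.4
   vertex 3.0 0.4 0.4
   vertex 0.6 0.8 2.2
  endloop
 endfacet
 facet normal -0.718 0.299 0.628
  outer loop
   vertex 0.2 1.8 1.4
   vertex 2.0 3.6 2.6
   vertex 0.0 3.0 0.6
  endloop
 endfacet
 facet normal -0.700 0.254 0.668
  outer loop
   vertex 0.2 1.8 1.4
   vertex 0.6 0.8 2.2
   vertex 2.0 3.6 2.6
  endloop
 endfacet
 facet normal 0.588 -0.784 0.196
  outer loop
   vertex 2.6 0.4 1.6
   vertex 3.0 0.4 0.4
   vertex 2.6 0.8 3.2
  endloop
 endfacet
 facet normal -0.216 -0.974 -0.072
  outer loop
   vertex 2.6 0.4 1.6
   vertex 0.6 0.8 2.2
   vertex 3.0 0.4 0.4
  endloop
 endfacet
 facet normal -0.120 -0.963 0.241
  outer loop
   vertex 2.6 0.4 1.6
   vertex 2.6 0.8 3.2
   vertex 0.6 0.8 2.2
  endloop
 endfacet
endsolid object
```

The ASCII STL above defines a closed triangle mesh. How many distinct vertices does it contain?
9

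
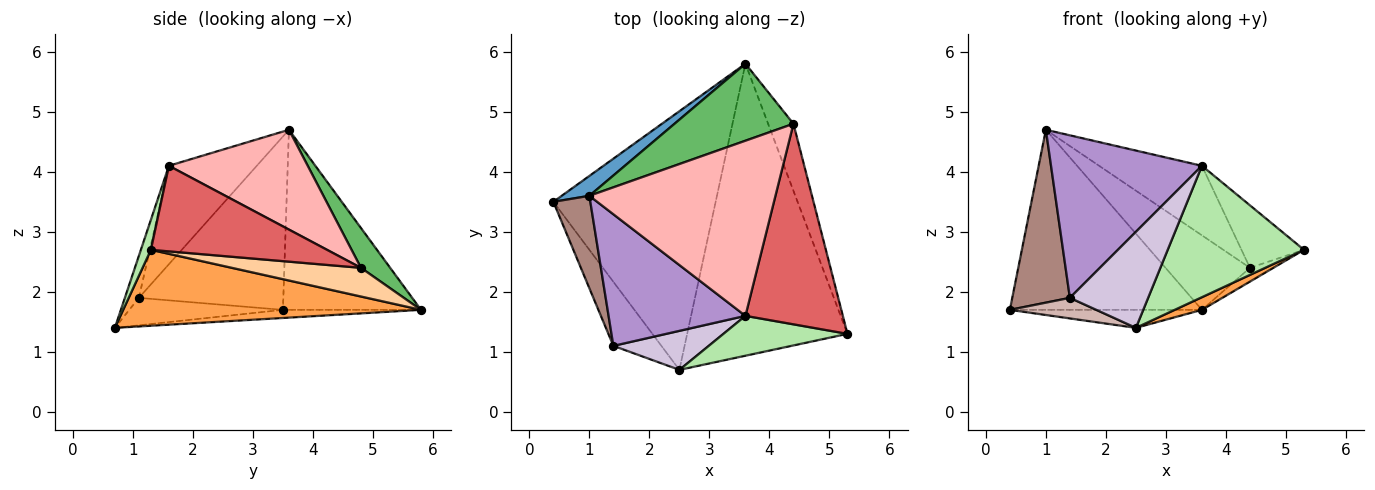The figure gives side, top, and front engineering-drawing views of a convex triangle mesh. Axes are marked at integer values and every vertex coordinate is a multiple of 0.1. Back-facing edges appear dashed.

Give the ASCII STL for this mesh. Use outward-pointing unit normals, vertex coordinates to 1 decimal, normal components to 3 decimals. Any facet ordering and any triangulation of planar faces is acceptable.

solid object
 facet normal -0.581 0.809 0.089
  outer loop
   vertex 1.0 3.6 4.7
   vertex 3.6 5.8 1.7
   vertex 0.4 3.5 1.7
  endloop
 endfacet
 facet normal -0.050 0.069 -0.996
  outer loop
   vertex 2.5 0.7 1.4
   vertex 0.4 3.5 1.7
   vertex 3.6 5.8 1.7
  endloop
 endfacet
 facet normal 0.428 -0.039 -0.903
  outer loop
   vertex 2.5 0.7 1.4
   vertex 3.6 5.8 1.7
   vertex 5.3 1.3 2.7
  endloop
 endfacet
 facet normal 0.743 0.135 -0.656
  outer loop
   vertex 4.4 4.8 2.4
   vertex 5.3 1.3 2.7
   vertex 3.6 5.8 1.7
  endloop
 endfacet
 facet normal 0.234 0.676 0.699
  outer loop
   vertex 4.4 4.8 2.4
   vertex 3.6 5.8 1.7
   vertex 1.0 3.6 4.7
  endloop
 endfacet
 facet normal 0.070 -0.955 0.290
  outer loop
   vertex 3.6 1.6 4.1
   vertex 2.5 0.7 1.4
   vertex 5.3 1.3 2.7
  endloop
 endfacet
 facet normal 0.643 0.228 0.731
  outer loop
   vertex 3.6 1.6 4.1
   vertex 5.3 1.3 2.7
   vertex 4.4 4.8 2.4
  endloop
 endfacet
 facet normal 0.446 0.330 0.832
  outer loop
   vertex 3.6 1.6 4.1
   vertex 4.4 4.8 2.4
   vertex 1.0 3.6 4.7
  endloop
 endfacet
 facet normal -0.412 -0.708 0.573
  outer loop
   vertex 1.4 1.1 1.9
   vertex 3.6 1.6 4.1
   vertex 1.0 3.6 4.7
  endloop
 endfacet
 facet normal -0.164 -0.914 0.371
  outer loop
   vertex 1.4 1.1 1.9
   vertex 2.5 0.7 1.4
   vertex 3.6 1.6 4.1
  endloop
 endfacet
 facet normal -0.911 -0.363 0.194
  outer loop
   vertex 1.4 1.1 1.9
   vertex 1.0 3.6 4.7
   vertex 0.4 3.5 1.7
  endloop
 endfacet
 facet normal -0.478 -0.269 -0.836
  outer loop
   vertex 1.4 1.1 1.9
   vertex 0.4 3.5 1.7
   vertex 2.5 0.7 1.4
  endloop
 endfacet
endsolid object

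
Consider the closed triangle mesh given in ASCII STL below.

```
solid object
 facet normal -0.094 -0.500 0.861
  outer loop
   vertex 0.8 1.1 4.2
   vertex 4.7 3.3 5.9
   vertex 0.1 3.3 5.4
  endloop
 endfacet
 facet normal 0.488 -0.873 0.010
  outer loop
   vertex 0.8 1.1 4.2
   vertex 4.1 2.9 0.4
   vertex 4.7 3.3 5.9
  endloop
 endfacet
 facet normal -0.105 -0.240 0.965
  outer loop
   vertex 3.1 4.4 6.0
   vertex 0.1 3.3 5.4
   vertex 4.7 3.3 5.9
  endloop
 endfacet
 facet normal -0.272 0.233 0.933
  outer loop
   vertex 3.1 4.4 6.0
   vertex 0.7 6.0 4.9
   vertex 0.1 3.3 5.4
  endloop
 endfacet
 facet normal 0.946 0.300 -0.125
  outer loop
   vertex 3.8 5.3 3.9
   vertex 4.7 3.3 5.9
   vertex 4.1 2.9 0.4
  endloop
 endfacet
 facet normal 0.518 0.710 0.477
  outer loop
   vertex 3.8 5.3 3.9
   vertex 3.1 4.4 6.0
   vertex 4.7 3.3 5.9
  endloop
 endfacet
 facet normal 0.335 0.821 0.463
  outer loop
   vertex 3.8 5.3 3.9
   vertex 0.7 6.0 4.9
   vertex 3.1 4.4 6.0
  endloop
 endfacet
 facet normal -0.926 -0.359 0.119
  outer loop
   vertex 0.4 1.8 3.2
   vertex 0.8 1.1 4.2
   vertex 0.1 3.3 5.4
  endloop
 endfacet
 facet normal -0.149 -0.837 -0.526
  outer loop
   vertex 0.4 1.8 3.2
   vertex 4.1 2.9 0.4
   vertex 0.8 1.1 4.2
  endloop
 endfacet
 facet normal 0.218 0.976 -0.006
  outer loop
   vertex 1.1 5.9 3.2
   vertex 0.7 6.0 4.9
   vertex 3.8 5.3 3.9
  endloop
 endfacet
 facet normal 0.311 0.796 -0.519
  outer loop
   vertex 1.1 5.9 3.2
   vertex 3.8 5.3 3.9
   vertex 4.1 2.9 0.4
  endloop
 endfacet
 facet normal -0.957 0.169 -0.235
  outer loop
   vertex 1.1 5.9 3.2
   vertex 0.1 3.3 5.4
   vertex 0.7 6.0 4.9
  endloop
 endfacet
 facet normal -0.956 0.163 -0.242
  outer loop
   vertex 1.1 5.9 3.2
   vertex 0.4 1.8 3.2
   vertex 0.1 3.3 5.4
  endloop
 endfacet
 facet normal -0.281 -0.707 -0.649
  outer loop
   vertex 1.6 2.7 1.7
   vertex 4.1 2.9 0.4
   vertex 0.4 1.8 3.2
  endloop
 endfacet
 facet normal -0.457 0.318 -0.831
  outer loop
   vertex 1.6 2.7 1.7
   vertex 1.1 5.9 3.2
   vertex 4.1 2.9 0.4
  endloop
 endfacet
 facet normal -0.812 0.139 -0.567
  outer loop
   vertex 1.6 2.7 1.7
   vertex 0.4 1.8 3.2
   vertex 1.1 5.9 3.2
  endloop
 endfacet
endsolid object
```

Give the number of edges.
24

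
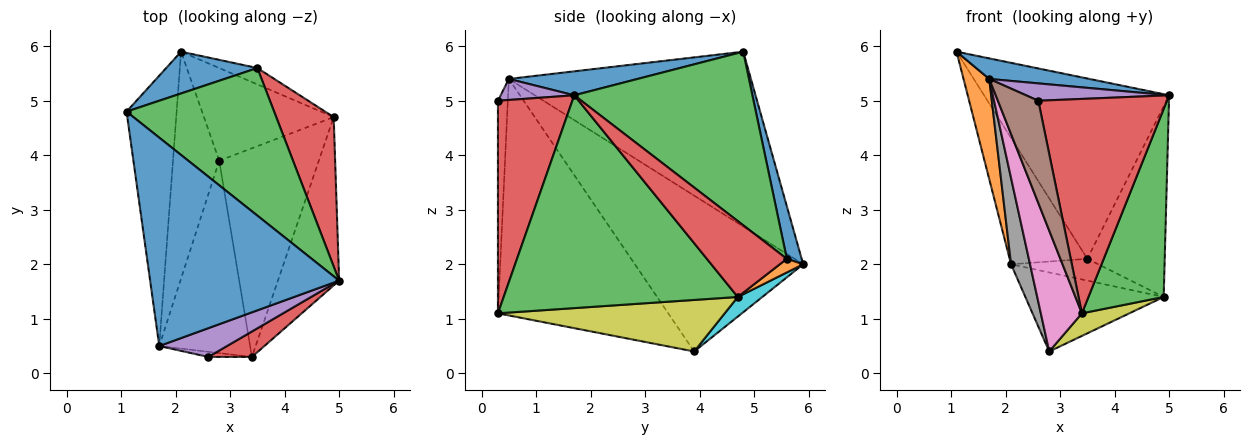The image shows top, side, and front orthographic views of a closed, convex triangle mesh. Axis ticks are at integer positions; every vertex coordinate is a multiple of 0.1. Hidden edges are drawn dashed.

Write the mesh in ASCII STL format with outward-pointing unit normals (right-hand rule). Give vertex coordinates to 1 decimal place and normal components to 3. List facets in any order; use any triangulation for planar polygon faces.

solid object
 facet normal 0.125 -0.097 0.987
  outer loop
   vertex 1.7 0.5 5.4
   vertex 5.0 1.7 5.1
   vertex 1.1 4.8 5.9
  endloop
 endfacet
 facet normal -0.956 -0.102 -0.274
  outer loop
   vertex 1.7 0.5 5.4
   vertex 1.1 4.8 5.9
   vertex 2.1 5.9 2.0
  endloop
 endfacet
 facet normal 0.918 -0.295 -0.264
  outer loop
   vertex 4.9 4.7 1.4
   vertex 5.0 1.7 5.1
   vertex 3.4 0.3 1.1
  endloop
 endfacet
 facet normal 0.498 -0.861 0.102
  outer loop
   vertex 2.6 0.3 5.0
   vertex 3.4 0.3 1.1
   vertex 5.0 1.7 5.1
  endloop
 endfacet
 facet normal 0.257 -0.499 0.827
  outer loop
   vertex 2.6 0.3 5.0
   vertex 5.0 1.7 5.1
   vertex 1.7 0.5 5.4
  endloop
 endfacet
 facet normal -0.237 -0.970 -0.049
  outer loop
   vertex 2.6 0.3 5.0
   vertex 1.7 0.5 5.4
   vertex 3.4 0.3 1.1
  endloop
 endfacet
 facet normal -0.911 -0.220 -0.350
  outer loop
   vertex 2.8 3.9 0.4
   vertex 3.4 0.3 1.1
   vertex 1.7 0.5 5.4
  endloop
 endfacet
 facet normal -0.953 -0.107 -0.283
  outer loop
   vertex 2.8 3.9 0.4
   vertex 1.7 0.5 5.4
   vertex 2.1 5.9 2.0
  endloop
 endfacet
 facet normal 0.457 -0.096 -0.884
  outer loop
   vertex 2.8 3.9 0.4
   vertex 4.9 4.7 1.4
   vertex 3.4 0.3 1.1
  endloop
 endfacet
 facet normal 0.114 0.645 -0.756
  outer loop
   vertex 2.8 3.9 0.4
   vertex 2.1 5.9 2.0
   vertex 4.9 4.7 1.4
  endloop
 endfacet
 facet normal 0.178 0.934 0.309
  outer loop
   vertex 3.5 5.6 2.1
   vertex 2.1 5.9 2.0
   vertex 1.1 4.8 5.9
  endloop
 endfacet
 facet normal 0.210 0.782 -0.587
  outer loop
   vertex 3.5 5.6 2.1
   vertex 4.9 4.7 1.4
   vertex 2.1 5.9 2.0
  endloop
 endfacet
 facet normal 0.597 0.621 0.508
  outer loop
   vertex 3.5 5.6 2.1
   vertex 1.1 4.8 5.9
   vertex 5.0 1.7 5.1
  endloop
 endfacet
 facet normal 0.631 0.611 0.478
  outer loop
   vertex 3.5 5.6 2.1
   vertex 5.0 1.7 5.1
   vertex 4.9 4.7 1.4
  endloop
 endfacet
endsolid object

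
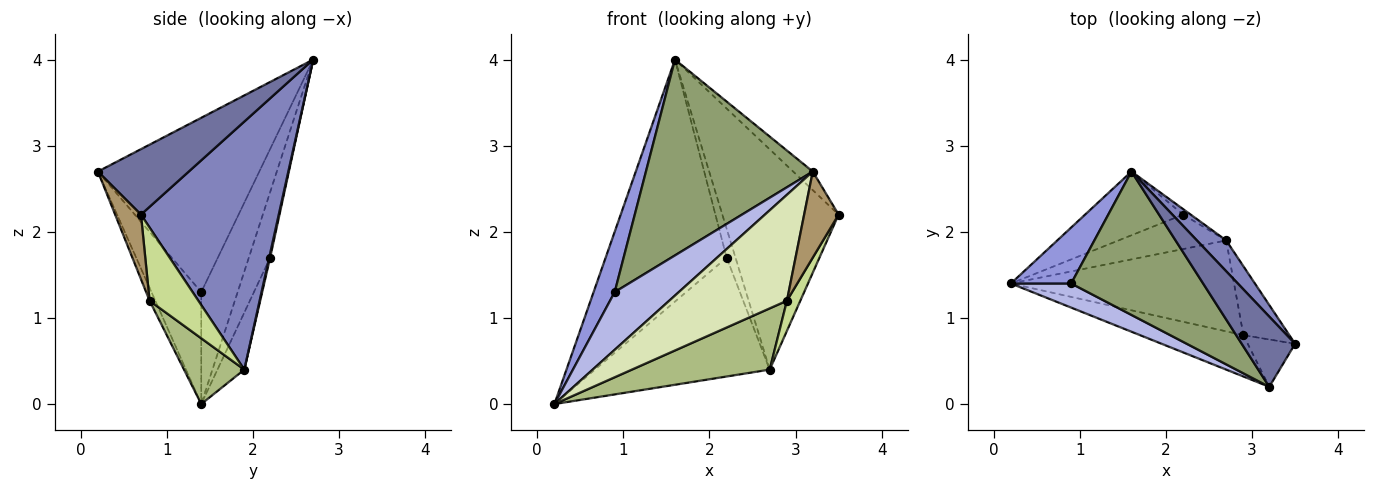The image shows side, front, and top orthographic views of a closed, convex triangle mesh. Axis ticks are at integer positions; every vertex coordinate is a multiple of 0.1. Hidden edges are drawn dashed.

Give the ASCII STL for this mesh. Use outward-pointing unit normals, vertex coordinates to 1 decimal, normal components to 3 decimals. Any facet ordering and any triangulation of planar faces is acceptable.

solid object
 facet normal 0.764 0.165 0.623
  outer loop
   vertex 3.2 0.2 2.7
   vertex 3.5 0.7 2.2
   vertex 1.6 2.7 4.0
  endloop
 endfacet
 facet normal 0.761 0.642 0.090
  outer loop
   vertex 2.7 1.9 0.4
   vertex 1.6 2.7 4.0
   vertex 3.5 0.7 2.2
  endloop
 endfacet
 facet normal -0.784 -0.455 0.422
  outer loop
   vertex 0.9 1.4 1.3
   vertex 1.6 2.7 4.0
   vertex 0.2 1.4 0.0
  endloop
 endfacet
 facet normal -0.582 -0.750 0.314
  outer loop
   vertex 0.9 1.4 1.3
   vertex 0.2 1.4 0.0
   vertex 3.2 0.2 2.7
  endloop
 endfacet
 facet normal -0.615 -0.636 0.466
  outer loop
   vertex 0.9 1.4 1.3
   vertex 3.2 0.2 2.7
   vertex 1.6 2.7 4.0
  endloop
 endfacet
 facet normal 0.237 -0.543 -0.806
  outer loop
   vertex 2.9 0.8 1.2
   vertex 0.2 1.4 0.0
   vertex 2.7 1.9 0.4
  endloop
 endfacet
 facet normal 0.825 -0.226 -0.518
  outer loop
   vertex 2.9 0.8 1.2
   vertex 2.7 1.9 0.4
   vertex 3.5 0.7 2.2
  endloop
 endfacet
 facet normal -0.045 -0.931 -0.363
  outer loop
   vertex 2.9 0.8 1.2
   vertex 3.2 0.2 2.7
   vertex 0.2 1.4 0.0
  endloop
 endfacet
 facet normal 0.549 -0.732 -0.403
  outer loop
   vertex 2.9 0.8 1.2
   vertex 3.5 0.7 2.2
   vertex 3.2 0.2 2.7
  endloop
 endfacet
 facet normal -0.168 0.953 -0.251
  outer loop
   vertex 2.2 2.2 1.7
   vertex 0.2 1.4 0.0
   vertex 1.6 2.7 4.0
  endloop
 endfacet
 facet normal -0.146 0.950 -0.275
  outer loop
   vertex 2.2 2.2 1.7
   vertex 2.7 1.9 0.4
   vertex 0.2 1.4 0.0
  endloop
 endfacet
 facet normal 0.106 0.977 -0.185
  outer loop
   vertex 2.2 2.2 1.7
   vertex 1.6 2.7 4.0
   vertex 2.7 1.9 0.4
  endloop
 endfacet
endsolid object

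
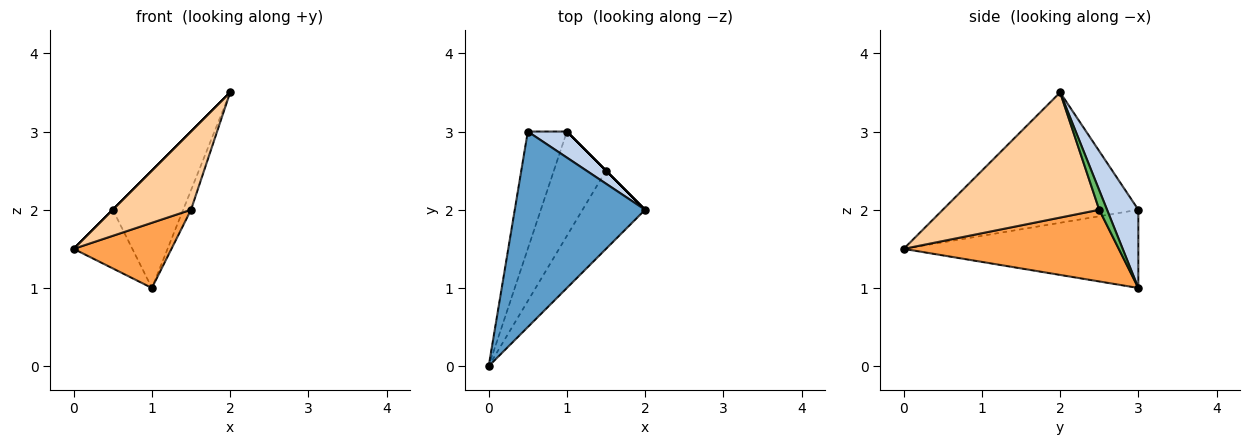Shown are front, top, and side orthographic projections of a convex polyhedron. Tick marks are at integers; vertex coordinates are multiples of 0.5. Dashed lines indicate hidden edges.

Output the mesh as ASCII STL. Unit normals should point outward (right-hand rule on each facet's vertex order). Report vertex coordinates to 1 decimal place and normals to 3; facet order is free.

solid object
 facet normal -0.707 0.000 0.707
  outer loop
   vertex 0.5 3.0 2.0
   vertex 0.0 0.0 1.5
   vertex 2.0 2.0 3.5
  endloop
 endfacet
 facet normal 0.398 0.896 0.199
  outer loop
   vertex 0.5 3.0 2.0
   vertex 2.0 2.0 3.5
   vertex 1.0 3.0 1.0
  endloop
 endfacet
 facet normal 0.759 -0.345 -0.552
  outer loop
   vertex 1.5 2.5 2.0
   vertex 0.0 0.0 1.5
   vertex 1.0 3.0 1.0
  endloop
 endfacet
 facet normal 0.816 -0.408 -0.408
  outer loop
   vertex 1.5 2.5 2.0
   vertex 2.0 2.0 3.5
   vertex 0.0 0.0 1.5
  endloop
 endfacet
 facet normal 0.707 0.707 0.000
  outer loop
   vertex 1.5 2.5 2.0
   vertex 1.0 3.0 1.0
   vertex 2.0 2.0 3.5
  endloop
 endfacet
 facet normal -0.873 0.218 -0.436
  outer loop
   vertex 0.5 3.0 2.0
   vertex 1.0 3.0 1.0
   vertex 0.0 0.0 1.5
  endloop
 endfacet
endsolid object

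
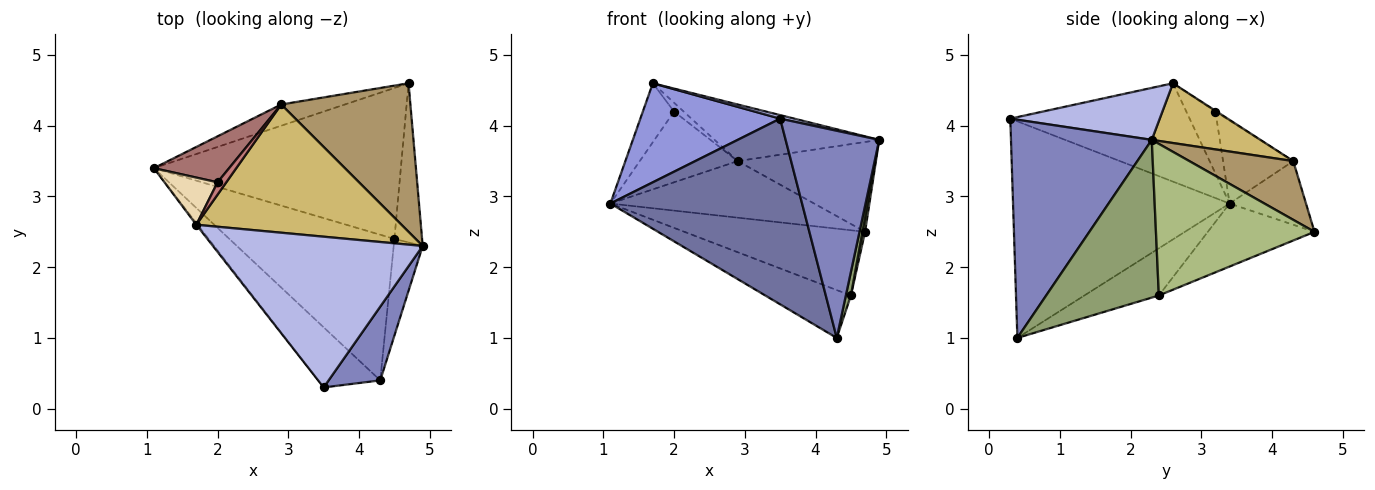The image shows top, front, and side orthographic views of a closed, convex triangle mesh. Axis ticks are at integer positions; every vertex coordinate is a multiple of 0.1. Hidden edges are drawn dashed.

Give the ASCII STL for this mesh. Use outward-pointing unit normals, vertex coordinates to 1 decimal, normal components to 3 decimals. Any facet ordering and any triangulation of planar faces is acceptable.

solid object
 facet normal -0.732 -0.648 -0.210
  outer loop
   vertex 4.3 0.4 1.0
   vertex 3.5 0.3 4.1
   vertex 1.1 3.4 2.9
  endloop
 endfacet
 facet normal 0.817 -0.543 0.193
  outer loop
   vertex 4.3 0.4 1.0
   vertex 4.9 2.3 3.8
   vertex 3.5 0.3 4.1
  endloop
 endfacet
 facet normal -0.789 -0.615 -0.011
  outer loop
   vertex 1.7 2.6 4.6
   vertex 1.1 3.4 2.9
   vertex 3.5 0.3 4.1
  endloop
 endfacet
 facet normal 0.240 -0.023 0.970
  outer loop
   vertex 1.7 2.6 4.6
   vertex 3.5 0.3 4.1
   vertex 4.9 2.3 3.8
  endloop
 endfacet
 facet normal 0.983 -0.044 -0.181
  outer loop
   vertex 4.5 2.4 1.6
   vertex 4.9 2.3 3.8
   vertex 4.3 0.4 1.0
  endloop
 endfacet
 facet normal 0.984 -0.016 -0.180
  outer loop
   vertex 4.5 2.4 1.6
   vertex 4.7 4.6 2.5
   vertex 4.9 2.3 3.8
  endloop
 endfacet
 facet normal -0.262 0.301 -0.917
  outer loop
   vertex 4.5 2.4 1.6
   vertex 4.3 0.4 1.0
   vertex 1.1 3.4 2.9
  endloop
 endfacet
 facet normal -0.228 0.386 -0.894
  outer loop
   vertex 4.5 2.4 1.6
   vertex 1.1 3.4 2.9
   vertex 4.7 4.6 2.5
  endloop
 endfacet
 facet normal 0.363 0.482 0.797
  outer loop
   vertex 2.9 4.3 3.5
   vertex 4.9 2.3 3.8
   vertex 4.7 4.6 2.5
  endloop
 endfacet
 facet normal 0.258 0.390 0.884
  outer loop
   vertex 2.9 4.3 3.5
   vertex 1.7 2.6 4.6
   vertex 4.9 2.3 3.8
  endloop
 endfacet
 facet normal -0.331 0.883 -0.331
  outer loop
   vertex 2.9 4.3 3.5
   vertex 4.7 4.6 2.5
   vertex 1.1 3.4 2.9
  endloop
 endfacet
 facet normal -0.589 0.631 0.505
  outer loop
   vertex 2.0 3.2 4.2
   vertex 1.1 3.4 2.9
   vertex 1.7 2.6 4.6
  endloop
 endfacet
 facet normal -0.515 0.719 0.467
  outer loop
   vertex 2.0 3.2 4.2
   vertex 2.9 4.3 3.5
   vertex 1.1 3.4 2.9
  endloop
 endfacet
 facet normal -0.077 0.580 0.811
  outer loop
   vertex 2.0 3.2 4.2
   vertex 1.7 2.6 4.6
   vertex 2.9 4.3 3.5
  endloop
 endfacet
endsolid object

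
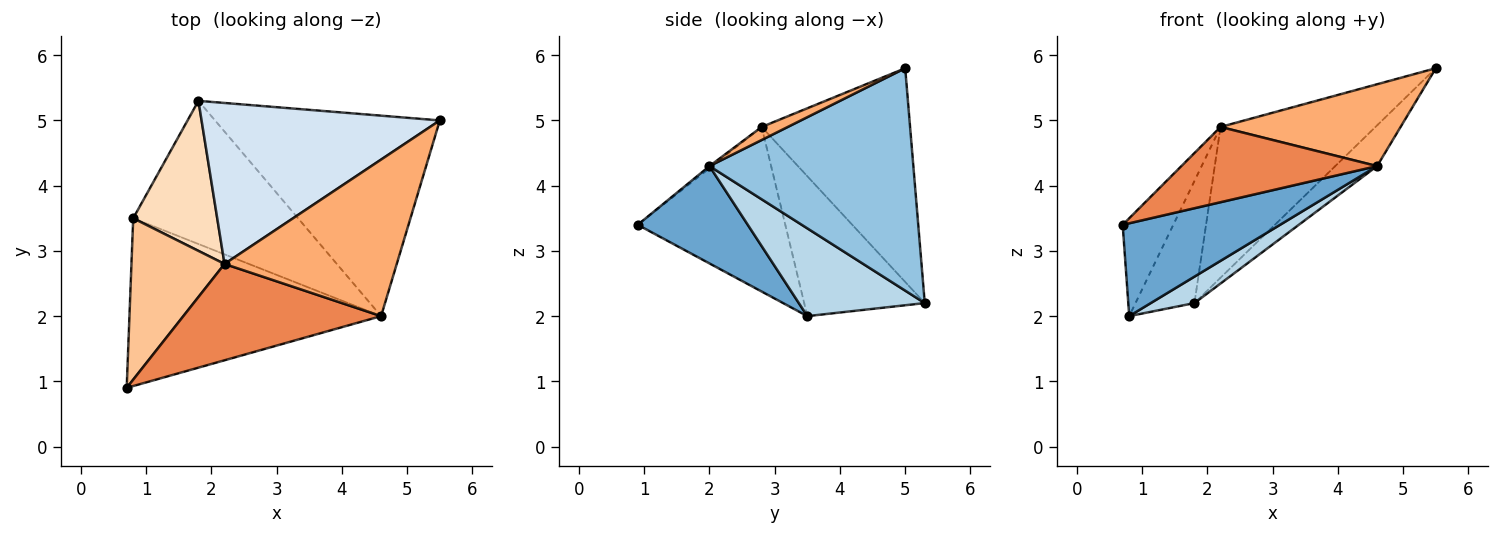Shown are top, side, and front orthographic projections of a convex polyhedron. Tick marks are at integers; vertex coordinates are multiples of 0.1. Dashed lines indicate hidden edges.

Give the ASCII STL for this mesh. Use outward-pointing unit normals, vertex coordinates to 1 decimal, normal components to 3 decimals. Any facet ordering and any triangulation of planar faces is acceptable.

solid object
 facet normal 0.321 -0.459 -0.829
  outer loop
   vertex 4.6 2.0 4.3
   vertex 0.7 0.9 3.4
   vertex 0.8 3.5 2.0
  endloop
 endfacet
 facet normal 0.696 0.143 -0.704
  outer loop
   vertex 4.6 2.0 4.3
   vertex 1.8 5.3 2.2
   vertex 5.5 5.0 5.8
  endloop
 endfacet
 facet normal 0.464 -0.161 -0.871
  outer loop
   vertex 4.6 2.0 4.3
   vertex 0.8 3.5 2.0
   vertex 1.8 5.3 2.2
  endloop
 endfacet
 facet normal -0.548 0.572 0.611
  outer loop
   vertex 2.2 2.8 4.9
   vertex 5.5 5.0 5.8
   vertex 1.8 5.3 2.2
  endloop
 endfacet
 facet normal -0.008 -0.616 0.788
  outer loop
   vertex 2.2 2.8 4.9
   vertex 0.7 0.9 3.4
   vertex 4.6 2.0 4.3
  endloop
 endfacet
 facet normal 0.067 -0.462 0.884
  outer loop
   vertex 2.2 2.8 4.9
   vertex 4.6 2.0 4.3
   vertex 5.5 5.0 5.8
  endloop
 endfacet
 facet normal -0.834 0.286 0.472
  outer loop
   vertex 2.2 2.8 4.9
   vertex 0.8 3.5 2.0
   vertex 0.7 0.9 3.4
  endloop
 endfacet
 facet normal -0.791 0.386 0.475
  outer loop
   vertex 2.2 2.8 4.9
   vertex 1.8 5.3 2.2
   vertex 0.8 3.5 2.0
  endloop
 endfacet
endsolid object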